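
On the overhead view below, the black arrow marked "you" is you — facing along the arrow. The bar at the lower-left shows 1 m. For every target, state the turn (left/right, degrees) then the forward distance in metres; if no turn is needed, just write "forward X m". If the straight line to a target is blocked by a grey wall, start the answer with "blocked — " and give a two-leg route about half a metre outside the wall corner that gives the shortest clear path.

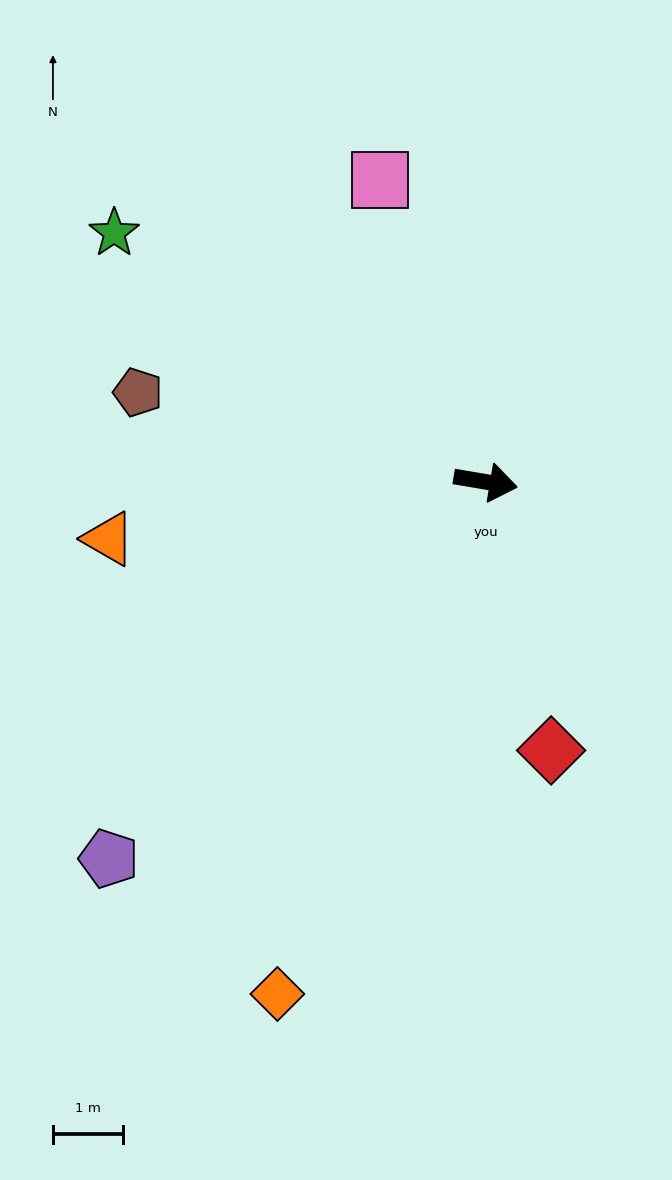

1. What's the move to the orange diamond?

turn right 103°, forward 7.9 m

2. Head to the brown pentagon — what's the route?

turn left 175°, forward 5.1 m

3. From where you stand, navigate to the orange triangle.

turn right 162°, forward 5.4 m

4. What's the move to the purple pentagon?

turn right 125°, forward 7.6 m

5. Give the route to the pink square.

turn left 119°, forward 4.5 m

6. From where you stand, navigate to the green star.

turn left 156°, forward 6.4 m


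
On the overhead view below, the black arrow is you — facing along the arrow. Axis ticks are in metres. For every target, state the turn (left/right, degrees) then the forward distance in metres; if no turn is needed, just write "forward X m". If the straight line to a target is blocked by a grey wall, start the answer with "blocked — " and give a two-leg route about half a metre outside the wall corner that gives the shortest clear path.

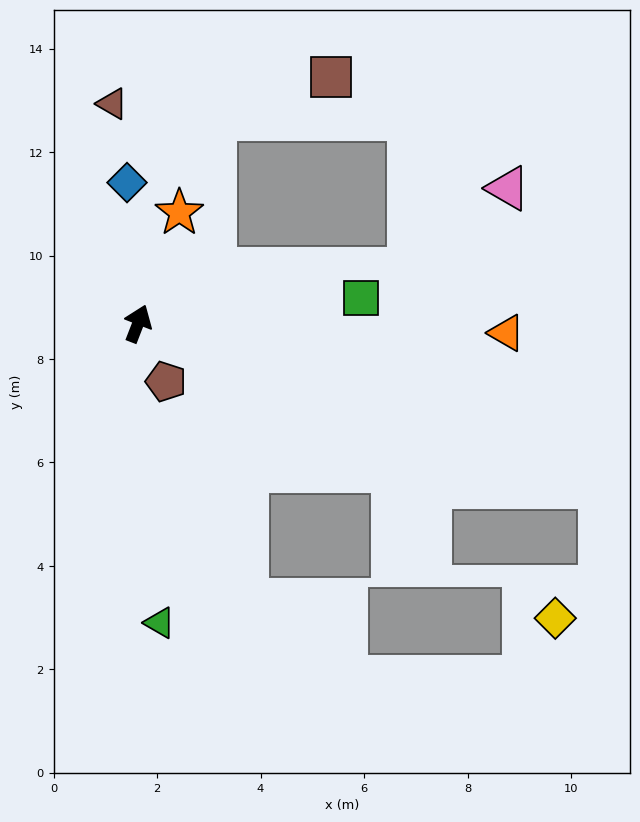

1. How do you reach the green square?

turn right 62°, forward 4.3 m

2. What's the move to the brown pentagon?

turn right 133°, forward 1.2 m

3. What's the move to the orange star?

forward 2.3 m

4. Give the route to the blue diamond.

turn left 26°, forward 2.7 m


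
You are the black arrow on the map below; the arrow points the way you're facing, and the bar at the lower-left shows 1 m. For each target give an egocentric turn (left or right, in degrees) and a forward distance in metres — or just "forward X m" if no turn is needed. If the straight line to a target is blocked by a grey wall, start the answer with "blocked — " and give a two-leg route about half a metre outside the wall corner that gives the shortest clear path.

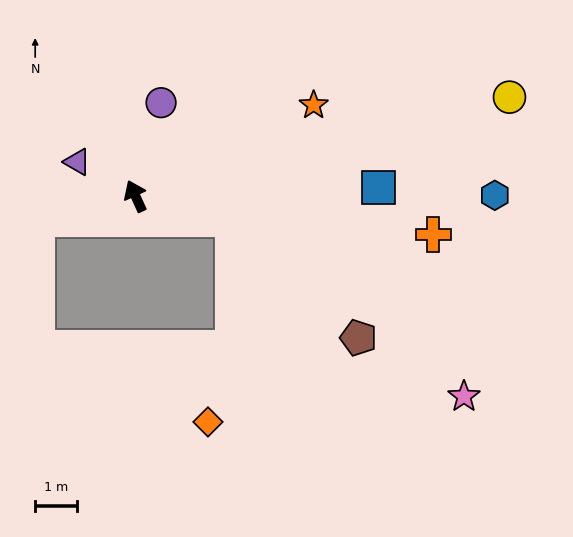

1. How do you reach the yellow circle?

turn right 100°, forward 9.3 m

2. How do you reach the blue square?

turn right 112°, forward 5.8 m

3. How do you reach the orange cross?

turn right 122°, forward 7.2 m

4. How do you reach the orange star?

turn right 87°, forward 4.8 m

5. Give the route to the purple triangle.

turn left 35°, forward 1.6 m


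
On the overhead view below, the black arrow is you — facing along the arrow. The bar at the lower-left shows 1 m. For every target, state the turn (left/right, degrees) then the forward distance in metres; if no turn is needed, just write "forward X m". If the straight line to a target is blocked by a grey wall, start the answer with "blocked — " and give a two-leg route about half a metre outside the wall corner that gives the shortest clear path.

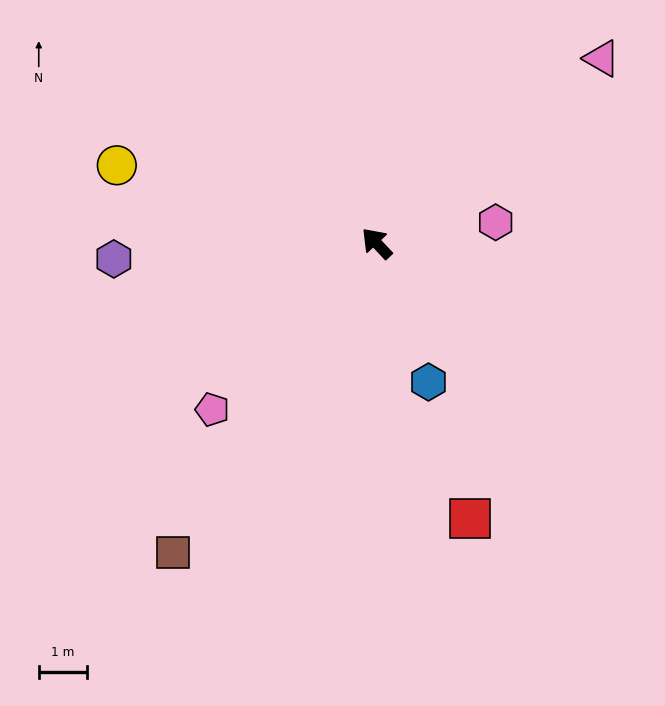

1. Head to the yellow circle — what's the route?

turn left 30°, forward 5.6 m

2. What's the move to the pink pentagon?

turn left 92°, forward 4.8 m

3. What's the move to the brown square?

turn left 103°, forward 7.7 m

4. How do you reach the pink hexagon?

turn right 123°, forward 2.5 m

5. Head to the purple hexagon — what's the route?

turn left 50°, forward 5.4 m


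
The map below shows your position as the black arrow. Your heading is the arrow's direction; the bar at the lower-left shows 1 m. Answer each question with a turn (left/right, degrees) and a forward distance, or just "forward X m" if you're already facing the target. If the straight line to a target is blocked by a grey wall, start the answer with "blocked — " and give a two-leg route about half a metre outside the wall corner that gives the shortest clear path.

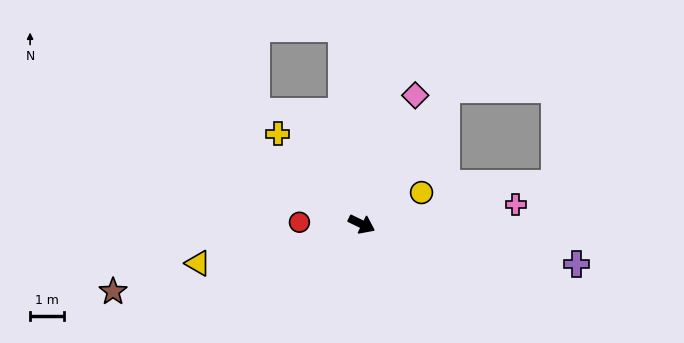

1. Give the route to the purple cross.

turn left 15°, forward 6.5 m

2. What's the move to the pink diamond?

turn left 93°, forward 4.1 m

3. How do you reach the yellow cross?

turn left 159°, forward 3.7 m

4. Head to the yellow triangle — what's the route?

turn right 141°, forward 5.0 m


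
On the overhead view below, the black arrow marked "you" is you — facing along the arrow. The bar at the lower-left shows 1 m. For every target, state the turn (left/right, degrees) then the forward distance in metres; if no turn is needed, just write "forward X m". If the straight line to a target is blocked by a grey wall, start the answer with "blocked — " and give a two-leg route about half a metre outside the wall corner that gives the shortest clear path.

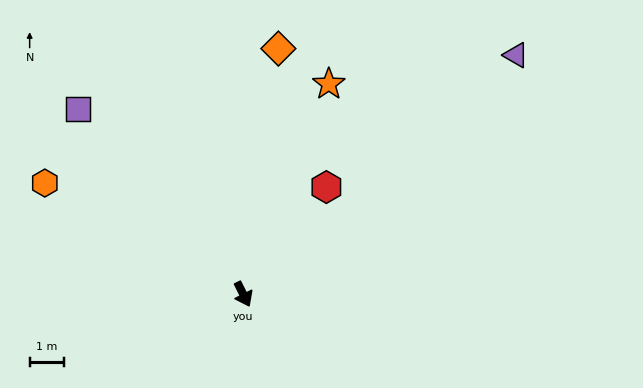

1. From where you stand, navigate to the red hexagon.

turn left 116°, forward 3.9 m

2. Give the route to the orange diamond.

turn left 145°, forward 7.2 m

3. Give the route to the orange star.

turn left 131°, forward 6.6 m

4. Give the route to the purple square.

turn right 165°, forward 7.2 m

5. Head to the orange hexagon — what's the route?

turn right 146°, forward 6.6 m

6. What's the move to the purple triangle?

turn left 105°, forward 10.5 m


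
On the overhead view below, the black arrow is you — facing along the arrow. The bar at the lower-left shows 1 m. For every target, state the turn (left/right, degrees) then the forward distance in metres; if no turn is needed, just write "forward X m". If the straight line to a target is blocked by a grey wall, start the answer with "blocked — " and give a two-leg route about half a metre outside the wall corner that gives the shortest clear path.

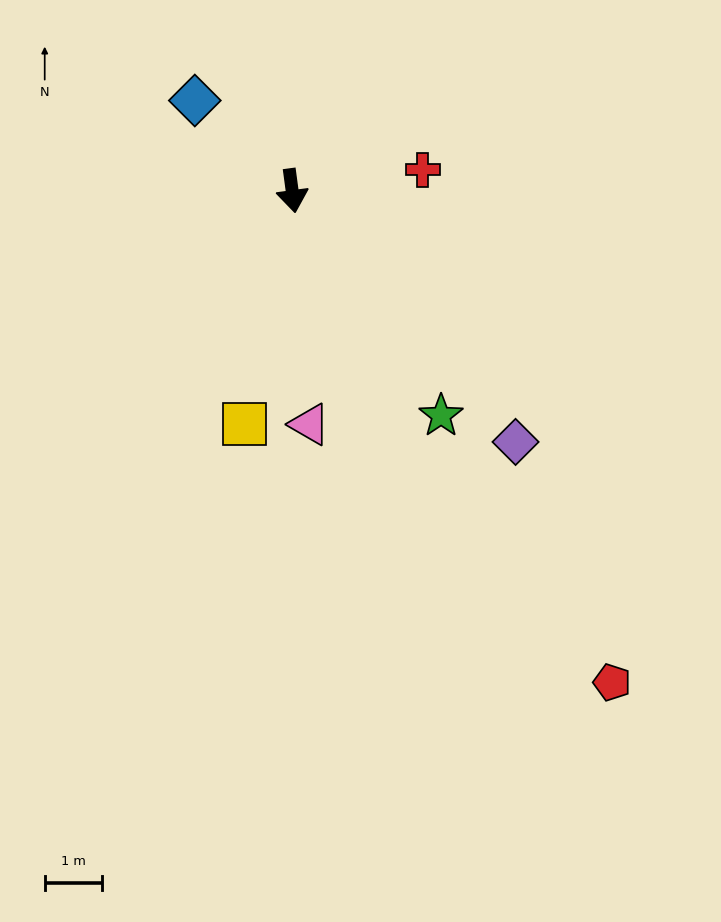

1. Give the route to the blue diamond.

turn right 140°, forward 2.3 m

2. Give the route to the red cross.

turn left 92°, forward 2.3 m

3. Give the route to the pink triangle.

turn right 3°, forward 4.1 m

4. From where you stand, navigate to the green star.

turn left 26°, forward 4.7 m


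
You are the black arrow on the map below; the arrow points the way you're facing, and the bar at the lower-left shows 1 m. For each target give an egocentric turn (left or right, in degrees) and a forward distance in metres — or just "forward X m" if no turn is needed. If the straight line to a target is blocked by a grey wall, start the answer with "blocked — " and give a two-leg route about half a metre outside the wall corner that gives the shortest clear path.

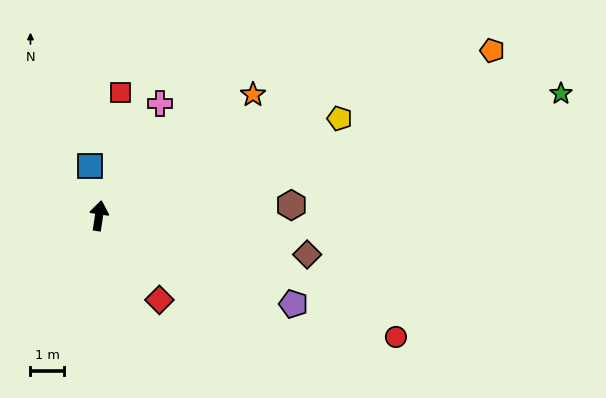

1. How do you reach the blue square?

turn left 19°, forward 1.5 m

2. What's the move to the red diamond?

turn right 136°, forward 3.1 m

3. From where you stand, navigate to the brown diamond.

turn right 92°, forward 6.3 m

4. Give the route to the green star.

turn right 67°, forward 14.2 m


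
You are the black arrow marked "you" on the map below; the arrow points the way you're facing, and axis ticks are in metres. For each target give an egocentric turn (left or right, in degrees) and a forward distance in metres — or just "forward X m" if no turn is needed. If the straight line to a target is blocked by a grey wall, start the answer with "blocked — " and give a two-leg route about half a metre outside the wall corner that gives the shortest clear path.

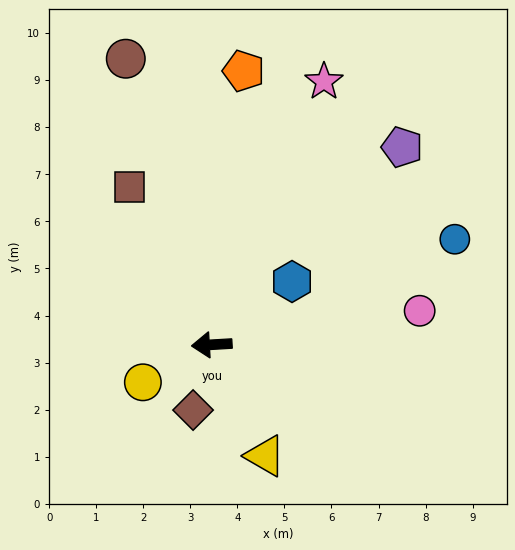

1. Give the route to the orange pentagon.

turn right 100°, forward 5.9 m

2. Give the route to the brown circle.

turn right 77°, forward 6.3 m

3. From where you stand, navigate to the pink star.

turn right 116°, forward 6.1 m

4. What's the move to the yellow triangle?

turn left 112°, forward 2.6 m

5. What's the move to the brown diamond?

turn left 71°, forward 1.4 m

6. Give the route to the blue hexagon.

turn right 145°, forward 2.2 m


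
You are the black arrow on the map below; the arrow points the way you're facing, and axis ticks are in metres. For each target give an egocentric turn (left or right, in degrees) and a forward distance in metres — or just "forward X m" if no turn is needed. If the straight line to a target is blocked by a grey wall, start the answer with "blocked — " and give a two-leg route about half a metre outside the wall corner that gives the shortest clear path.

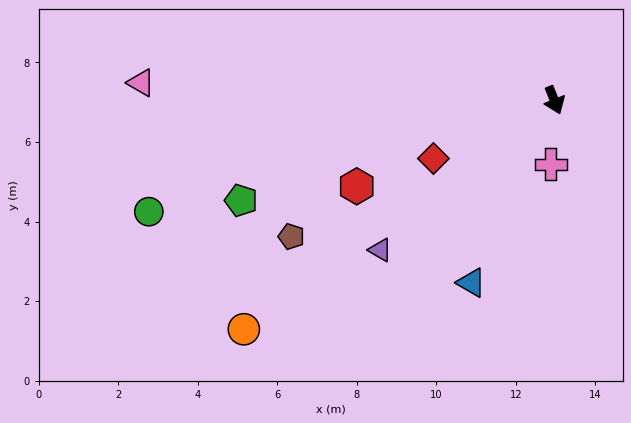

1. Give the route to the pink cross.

turn right 25°, forward 1.6 m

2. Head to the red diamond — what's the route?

turn right 86°, forward 3.4 m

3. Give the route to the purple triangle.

turn right 71°, forward 5.8 m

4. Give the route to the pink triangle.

turn right 114°, forward 10.4 m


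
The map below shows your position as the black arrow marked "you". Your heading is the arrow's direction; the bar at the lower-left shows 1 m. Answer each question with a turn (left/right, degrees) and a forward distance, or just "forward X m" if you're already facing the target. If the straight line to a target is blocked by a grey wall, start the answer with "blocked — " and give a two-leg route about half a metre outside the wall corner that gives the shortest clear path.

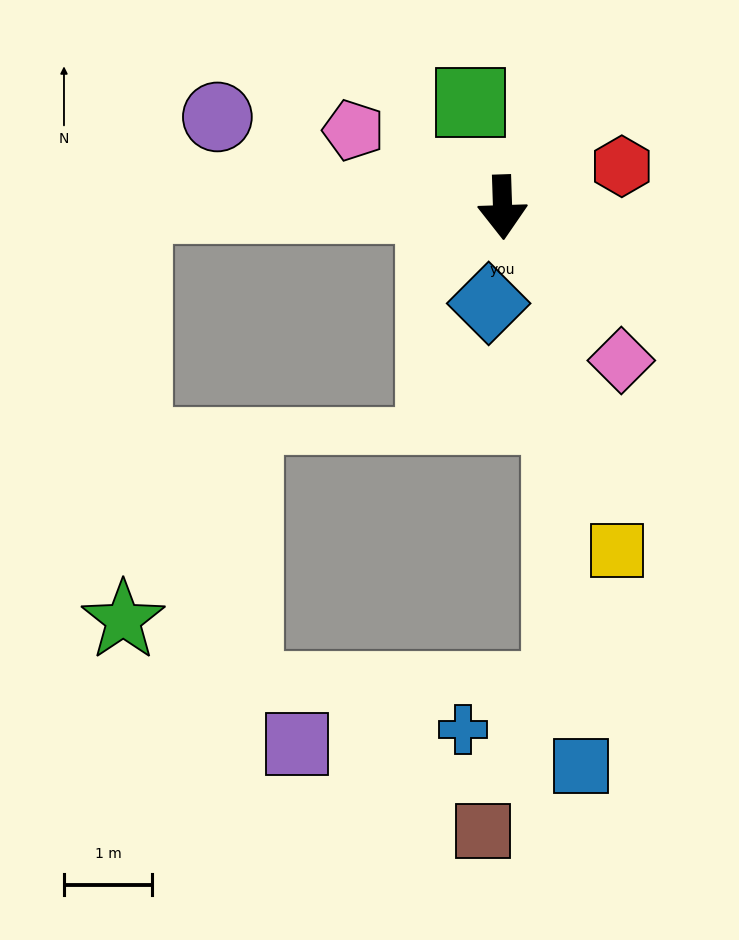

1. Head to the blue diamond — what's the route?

turn right 10°, forward 1.1 m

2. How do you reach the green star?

blocked — turn right 92°, forward 4.2 m, then turn left 89°, forward 4.7 m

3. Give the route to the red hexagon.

turn left 107°, forward 1.4 m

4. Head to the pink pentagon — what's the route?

turn right 119°, forward 1.9 m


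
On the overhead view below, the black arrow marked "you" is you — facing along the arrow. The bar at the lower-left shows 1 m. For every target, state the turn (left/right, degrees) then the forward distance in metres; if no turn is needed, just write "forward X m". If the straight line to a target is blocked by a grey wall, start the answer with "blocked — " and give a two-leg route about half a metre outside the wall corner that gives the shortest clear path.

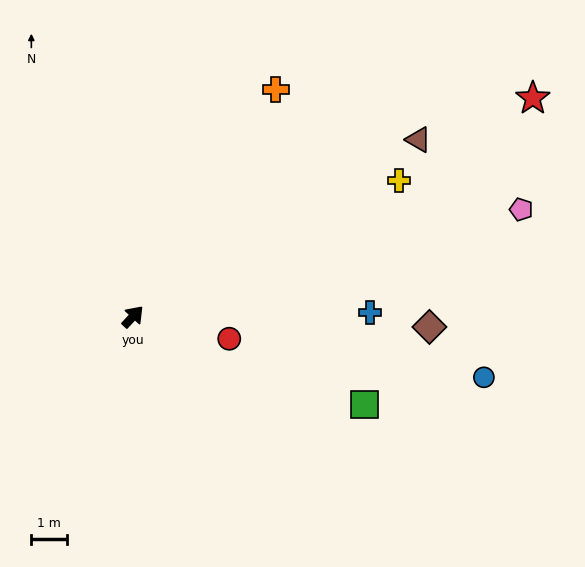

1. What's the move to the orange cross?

turn left 11°, forward 7.5 m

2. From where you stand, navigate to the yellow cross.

turn right 20°, forward 8.4 m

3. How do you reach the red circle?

turn right 60°, forward 2.8 m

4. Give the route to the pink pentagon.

turn right 32°, forward 11.3 m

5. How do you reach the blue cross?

turn right 46°, forward 6.6 m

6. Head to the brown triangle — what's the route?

turn right 15°, forward 9.4 m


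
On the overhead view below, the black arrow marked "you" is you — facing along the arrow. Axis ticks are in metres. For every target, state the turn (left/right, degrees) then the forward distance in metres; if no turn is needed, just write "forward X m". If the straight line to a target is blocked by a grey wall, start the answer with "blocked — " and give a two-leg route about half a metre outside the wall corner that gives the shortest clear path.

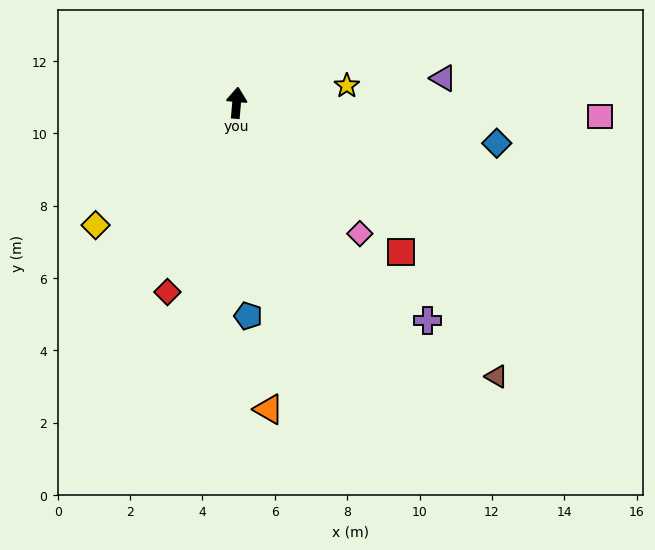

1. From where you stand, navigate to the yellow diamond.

turn left 136°, forward 5.2 m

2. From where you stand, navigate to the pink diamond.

turn right 132°, forward 5.0 m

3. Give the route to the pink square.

turn right 87°, forward 10.1 m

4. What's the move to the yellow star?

turn right 76°, forward 3.1 m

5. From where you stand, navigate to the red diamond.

turn left 165°, forward 5.6 m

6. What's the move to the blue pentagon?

turn right 172°, forward 5.9 m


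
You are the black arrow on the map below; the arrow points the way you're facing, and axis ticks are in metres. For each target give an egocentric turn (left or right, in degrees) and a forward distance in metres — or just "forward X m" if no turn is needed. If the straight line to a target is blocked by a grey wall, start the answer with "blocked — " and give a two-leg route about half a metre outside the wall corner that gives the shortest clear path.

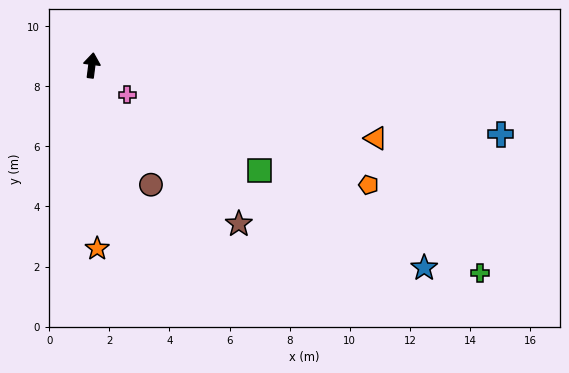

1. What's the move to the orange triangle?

turn right 97°, forward 9.8 m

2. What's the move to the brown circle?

turn right 146°, forward 4.4 m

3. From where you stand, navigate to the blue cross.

turn right 92°, forward 13.8 m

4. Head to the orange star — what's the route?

turn right 171°, forward 6.1 m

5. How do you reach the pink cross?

turn right 122°, forward 1.5 m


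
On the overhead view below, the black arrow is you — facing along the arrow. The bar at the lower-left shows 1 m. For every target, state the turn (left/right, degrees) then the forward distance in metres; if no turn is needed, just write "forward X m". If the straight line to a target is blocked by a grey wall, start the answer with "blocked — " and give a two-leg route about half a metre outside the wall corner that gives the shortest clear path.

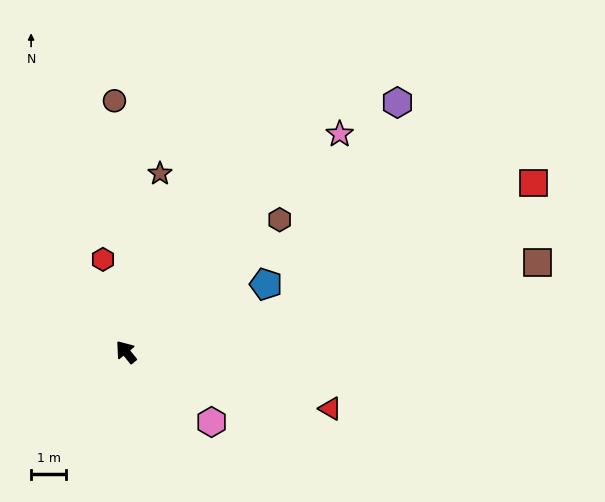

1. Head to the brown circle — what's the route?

turn right 36°, forward 7.1 m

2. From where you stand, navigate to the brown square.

turn right 117°, forward 11.9 m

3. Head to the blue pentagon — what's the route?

turn right 103°, forward 4.4 m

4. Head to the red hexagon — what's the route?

turn right 25°, forward 2.7 m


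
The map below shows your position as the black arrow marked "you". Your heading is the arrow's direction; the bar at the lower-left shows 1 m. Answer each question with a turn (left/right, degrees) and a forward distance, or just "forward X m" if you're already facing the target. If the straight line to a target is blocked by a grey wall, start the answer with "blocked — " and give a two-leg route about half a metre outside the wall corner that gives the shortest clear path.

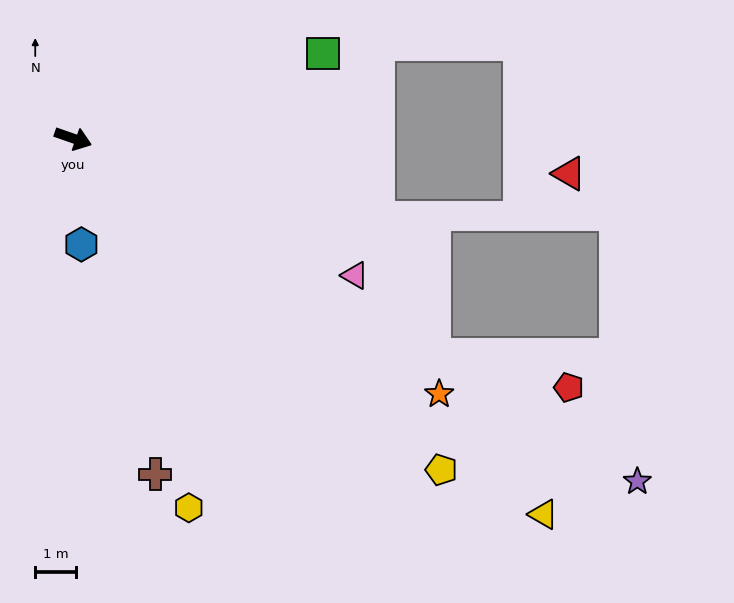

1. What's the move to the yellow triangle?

turn right 19°, forward 14.7 m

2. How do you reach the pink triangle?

turn right 7°, forward 7.6 m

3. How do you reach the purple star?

turn right 12°, forward 16.1 m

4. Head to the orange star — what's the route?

turn right 16°, forward 10.9 m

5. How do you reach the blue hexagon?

turn right 66°, forward 2.6 m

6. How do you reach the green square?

turn left 38°, forward 6.4 m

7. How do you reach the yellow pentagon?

turn right 23°, forward 12.1 m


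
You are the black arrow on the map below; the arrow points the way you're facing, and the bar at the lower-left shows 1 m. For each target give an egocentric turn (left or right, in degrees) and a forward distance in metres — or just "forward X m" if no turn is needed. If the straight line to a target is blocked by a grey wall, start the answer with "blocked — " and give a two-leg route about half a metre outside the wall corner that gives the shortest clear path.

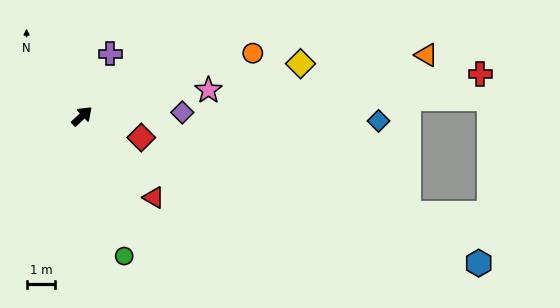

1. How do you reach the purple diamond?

turn right 41°, forward 3.5 m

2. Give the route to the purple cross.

turn left 23°, forward 2.4 m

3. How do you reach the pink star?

turn right 31°, forward 4.5 m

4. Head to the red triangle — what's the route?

turn right 92°, forward 3.8 m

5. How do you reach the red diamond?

turn right 63°, forward 2.2 m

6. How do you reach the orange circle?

turn right 23°, forward 6.3 m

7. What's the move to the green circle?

turn right 116°, forward 5.1 m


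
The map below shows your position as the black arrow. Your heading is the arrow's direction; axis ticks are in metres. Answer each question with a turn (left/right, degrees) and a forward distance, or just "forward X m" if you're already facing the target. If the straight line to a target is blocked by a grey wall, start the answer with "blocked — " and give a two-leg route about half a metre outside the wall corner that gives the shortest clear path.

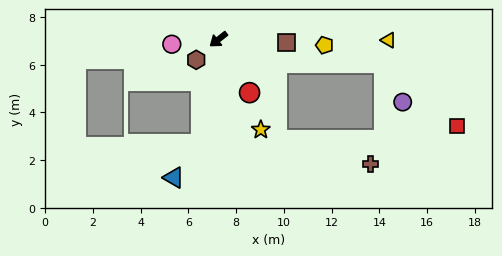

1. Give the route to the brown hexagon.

turn left 4°, forward 1.3 m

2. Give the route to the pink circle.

turn right 32°, forward 2.0 m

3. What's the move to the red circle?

turn left 82°, forward 2.6 m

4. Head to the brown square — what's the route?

turn left 139°, forward 2.9 m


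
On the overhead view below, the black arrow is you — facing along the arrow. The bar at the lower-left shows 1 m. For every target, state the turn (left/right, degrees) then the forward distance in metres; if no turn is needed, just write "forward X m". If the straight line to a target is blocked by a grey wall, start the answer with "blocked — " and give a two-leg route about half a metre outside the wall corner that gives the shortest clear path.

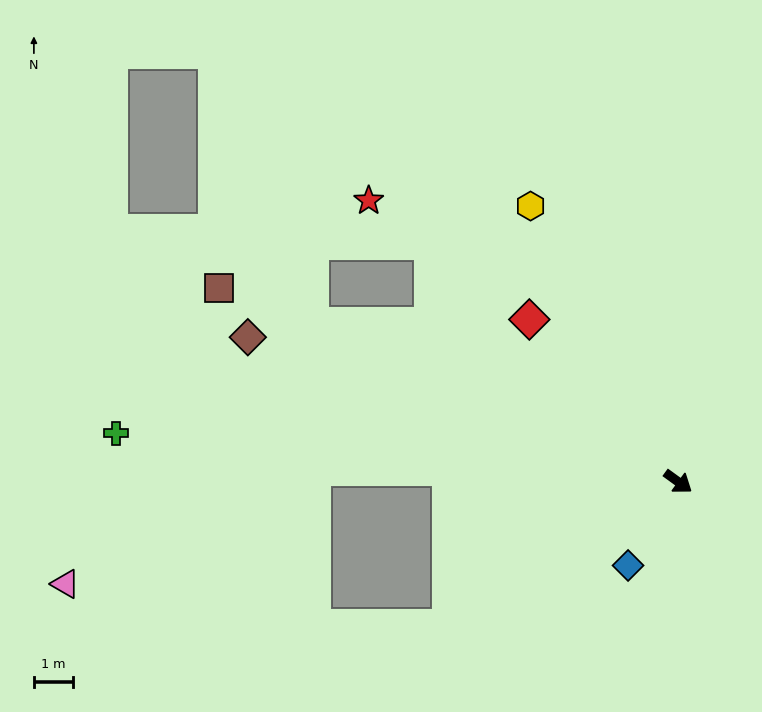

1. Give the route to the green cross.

turn right 149°, forward 14.3 m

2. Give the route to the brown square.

turn right 167°, forward 12.6 m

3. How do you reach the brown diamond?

turn right 163°, forward 11.5 m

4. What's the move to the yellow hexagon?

turn left 154°, forward 7.9 m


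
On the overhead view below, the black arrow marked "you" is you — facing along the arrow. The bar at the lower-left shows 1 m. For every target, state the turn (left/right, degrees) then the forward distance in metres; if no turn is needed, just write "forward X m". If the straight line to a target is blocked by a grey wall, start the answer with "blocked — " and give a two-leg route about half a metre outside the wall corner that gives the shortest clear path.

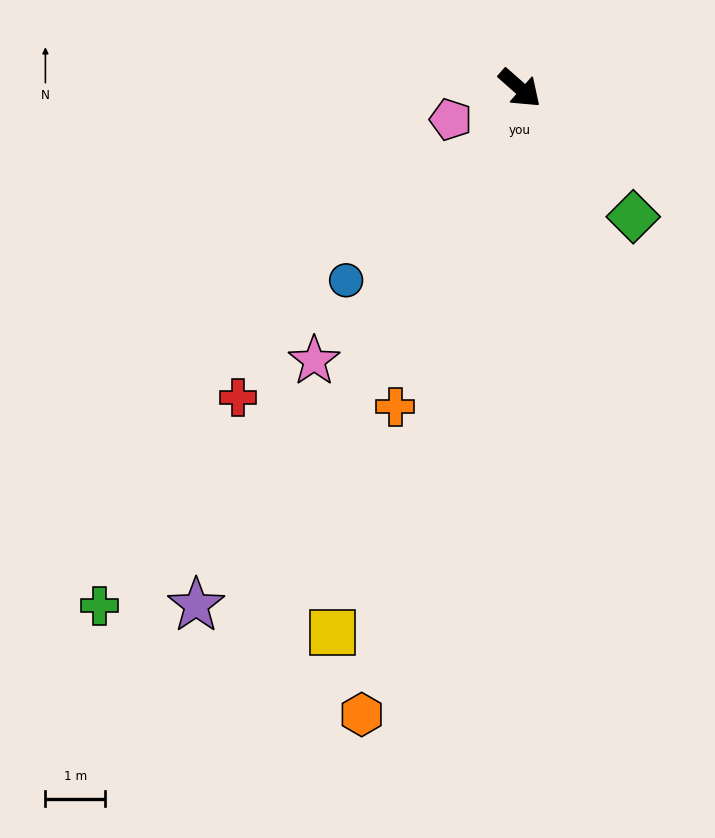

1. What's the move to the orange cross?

turn right 70°, forward 5.7 m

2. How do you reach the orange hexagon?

turn right 63°, forward 10.8 m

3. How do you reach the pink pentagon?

turn right 114°, forward 1.3 m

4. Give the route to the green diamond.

turn right 7°, forward 2.9 m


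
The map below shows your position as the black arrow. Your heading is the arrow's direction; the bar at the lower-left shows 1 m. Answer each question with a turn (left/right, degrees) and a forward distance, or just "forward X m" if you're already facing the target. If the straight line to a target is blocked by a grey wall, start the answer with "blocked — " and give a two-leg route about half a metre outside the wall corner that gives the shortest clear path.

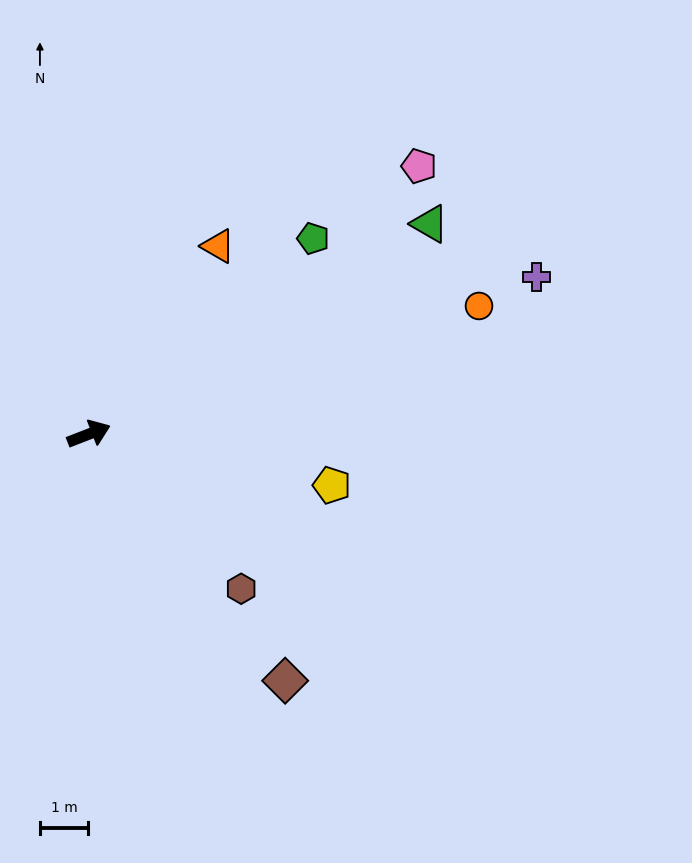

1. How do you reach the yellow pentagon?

turn right 33°, forward 5.2 m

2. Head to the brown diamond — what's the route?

turn right 73°, forward 6.6 m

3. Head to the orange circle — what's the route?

turn right 3°, forward 8.5 m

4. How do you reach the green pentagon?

turn left 20°, forward 6.2 m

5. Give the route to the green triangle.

turn left 10°, forward 8.3 m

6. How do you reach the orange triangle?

turn left 34°, forward 4.7 m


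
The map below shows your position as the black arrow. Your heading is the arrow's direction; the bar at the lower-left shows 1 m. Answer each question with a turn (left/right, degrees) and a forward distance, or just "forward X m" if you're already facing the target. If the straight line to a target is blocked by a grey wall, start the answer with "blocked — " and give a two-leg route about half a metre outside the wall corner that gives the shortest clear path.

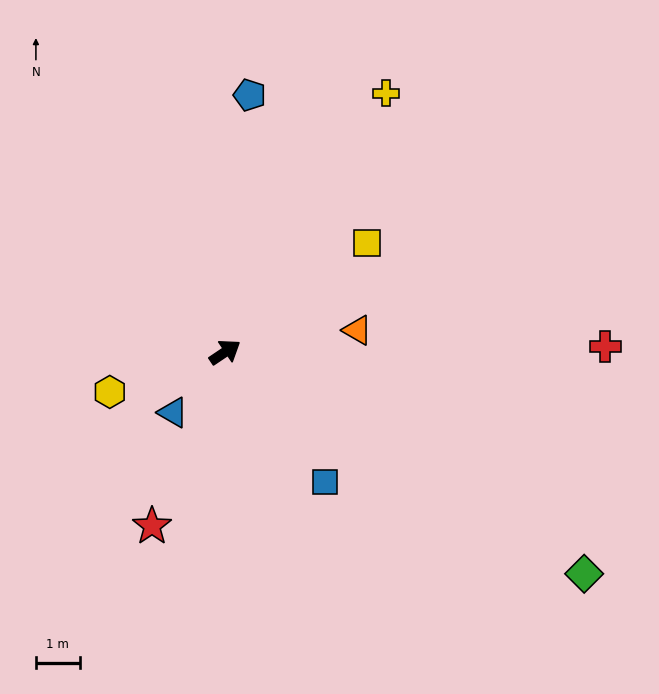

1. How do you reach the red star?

turn right 147°, forward 4.3 m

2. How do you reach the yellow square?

turn left 4°, forward 4.1 m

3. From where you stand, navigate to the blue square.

turn right 86°, forward 3.7 m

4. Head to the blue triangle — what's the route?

turn right 165°, forward 1.8 m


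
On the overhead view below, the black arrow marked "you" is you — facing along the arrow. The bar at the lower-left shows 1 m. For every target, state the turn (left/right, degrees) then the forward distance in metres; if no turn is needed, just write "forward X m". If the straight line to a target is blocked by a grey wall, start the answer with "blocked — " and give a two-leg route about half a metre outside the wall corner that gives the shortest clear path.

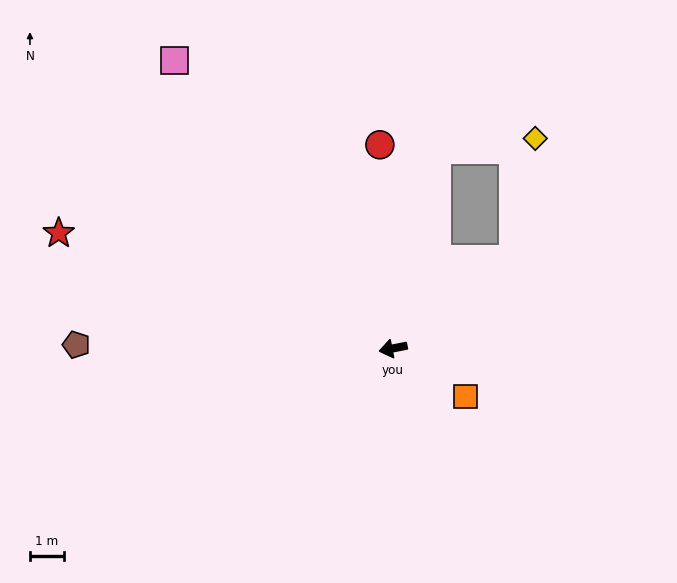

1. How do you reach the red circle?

turn right 97°, forward 6.0 m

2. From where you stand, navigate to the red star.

turn right 30°, forward 10.4 m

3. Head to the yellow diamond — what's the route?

blocked — turn right 154°, forward 4.4 m, then turn left 42°, forward 3.6 m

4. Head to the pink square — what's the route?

turn right 64°, forward 10.7 m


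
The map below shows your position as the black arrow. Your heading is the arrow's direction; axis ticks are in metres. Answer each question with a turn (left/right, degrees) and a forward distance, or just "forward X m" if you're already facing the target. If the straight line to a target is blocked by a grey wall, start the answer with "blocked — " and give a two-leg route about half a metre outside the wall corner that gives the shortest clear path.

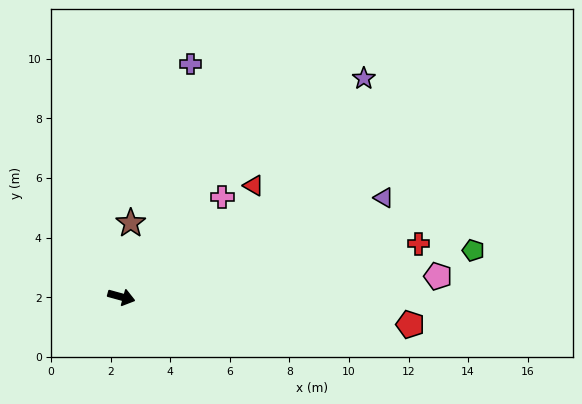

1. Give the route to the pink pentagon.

turn left 19°, forward 10.7 m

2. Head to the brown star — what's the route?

turn left 98°, forward 2.5 m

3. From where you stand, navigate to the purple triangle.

turn left 36°, forward 9.4 m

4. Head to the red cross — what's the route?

turn left 25°, forward 10.1 m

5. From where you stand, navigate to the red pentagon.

turn left 10°, forward 9.7 m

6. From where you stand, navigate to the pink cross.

turn left 60°, forward 4.8 m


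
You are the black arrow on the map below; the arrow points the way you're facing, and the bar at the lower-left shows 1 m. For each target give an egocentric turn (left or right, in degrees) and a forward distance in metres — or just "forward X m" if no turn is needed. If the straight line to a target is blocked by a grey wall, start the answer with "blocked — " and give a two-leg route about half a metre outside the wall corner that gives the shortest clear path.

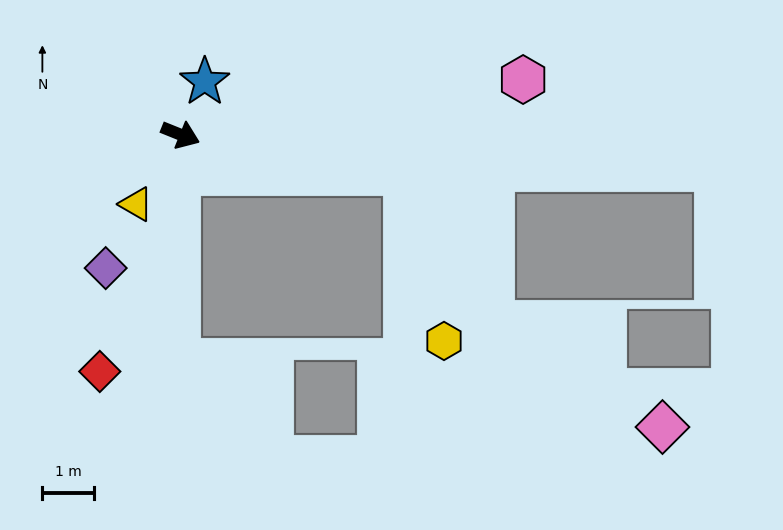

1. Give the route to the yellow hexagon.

blocked — turn left 12°, forward 4.4 m, then turn right 67°, forward 3.3 m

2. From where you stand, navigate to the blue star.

turn left 87°, forward 1.1 m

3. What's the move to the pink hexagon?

turn left 31°, forward 6.7 m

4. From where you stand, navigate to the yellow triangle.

turn right 101°, forward 1.6 m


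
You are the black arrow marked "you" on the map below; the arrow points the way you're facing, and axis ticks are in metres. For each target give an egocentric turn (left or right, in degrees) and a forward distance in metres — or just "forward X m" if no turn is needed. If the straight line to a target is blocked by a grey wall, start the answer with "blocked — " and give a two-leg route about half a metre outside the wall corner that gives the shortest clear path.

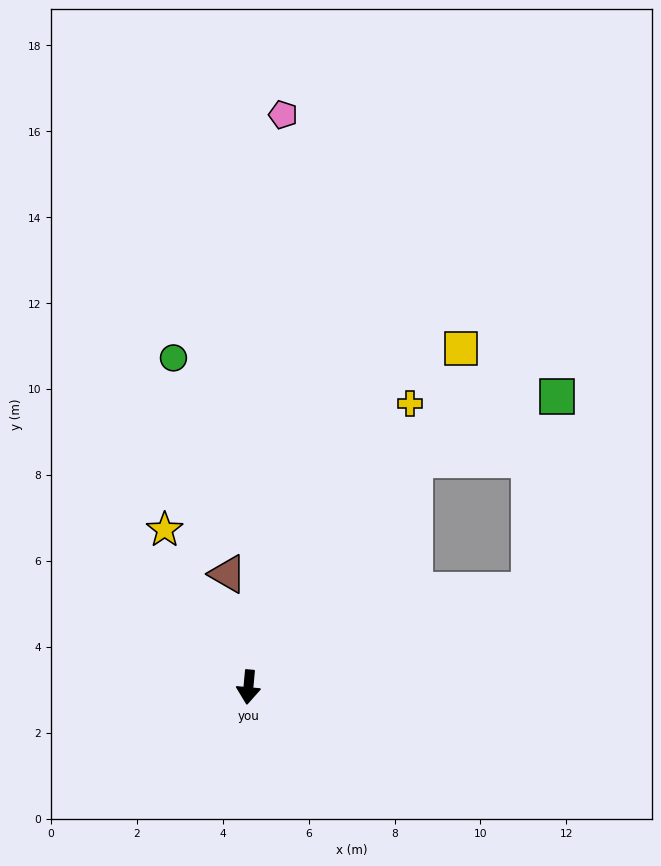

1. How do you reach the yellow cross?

turn left 156°, forward 7.6 m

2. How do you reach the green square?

blocked — turn left 149°, forward 6.6 m, then turn right 30°, forward 3.6 m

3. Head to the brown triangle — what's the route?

turn right 164°, forward 2.7 m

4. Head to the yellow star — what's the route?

turn right 147°, forward 4.1 m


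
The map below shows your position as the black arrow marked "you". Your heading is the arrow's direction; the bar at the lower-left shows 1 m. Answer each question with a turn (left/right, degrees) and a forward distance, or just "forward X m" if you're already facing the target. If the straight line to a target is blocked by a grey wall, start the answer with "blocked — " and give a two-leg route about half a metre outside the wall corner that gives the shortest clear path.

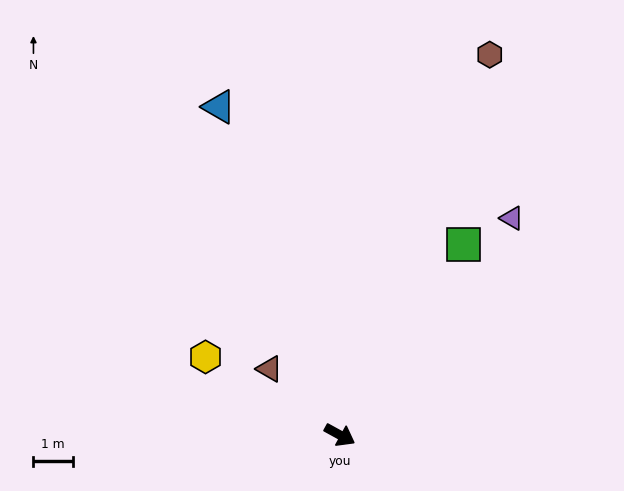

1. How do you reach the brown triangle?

turn left 166°, forward 2.4 m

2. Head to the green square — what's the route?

turn left 86°, forward 5.8 m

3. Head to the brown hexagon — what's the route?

turn left 97°, forward 10.4 m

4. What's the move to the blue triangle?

turn left 139°, forward 8.9 m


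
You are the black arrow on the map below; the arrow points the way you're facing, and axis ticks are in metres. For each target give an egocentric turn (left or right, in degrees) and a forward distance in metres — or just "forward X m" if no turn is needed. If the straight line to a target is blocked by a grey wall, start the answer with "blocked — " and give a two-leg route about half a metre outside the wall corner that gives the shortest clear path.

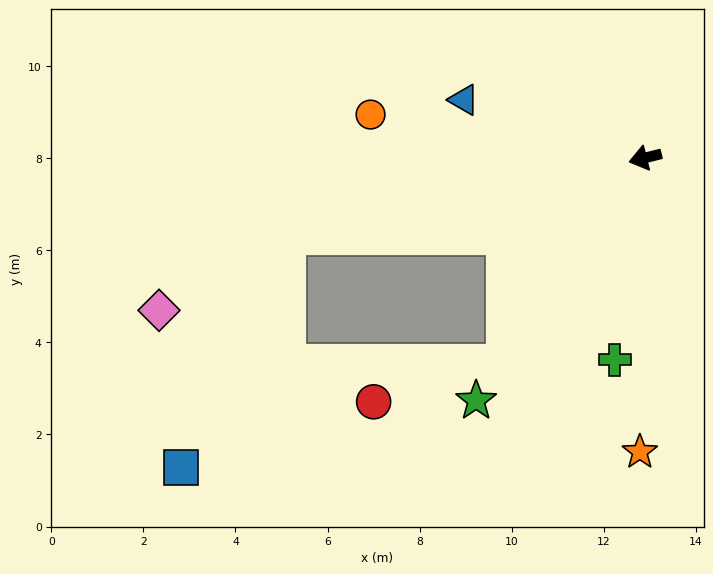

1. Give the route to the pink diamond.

blocked — forward 8.0 m, then turn left 17°, forward 3.2 m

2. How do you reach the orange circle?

turn right 23°, forward 6.0 m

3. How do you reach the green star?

turn left 41°, forward 6.4 m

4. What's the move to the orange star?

turn left 75°, forward 6.4 m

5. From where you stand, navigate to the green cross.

turn left 67°, forward 4.4 m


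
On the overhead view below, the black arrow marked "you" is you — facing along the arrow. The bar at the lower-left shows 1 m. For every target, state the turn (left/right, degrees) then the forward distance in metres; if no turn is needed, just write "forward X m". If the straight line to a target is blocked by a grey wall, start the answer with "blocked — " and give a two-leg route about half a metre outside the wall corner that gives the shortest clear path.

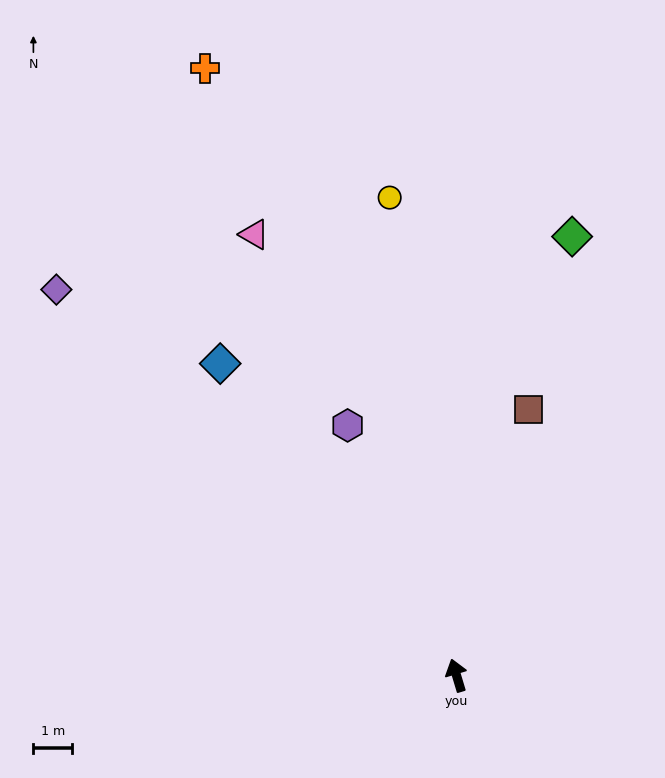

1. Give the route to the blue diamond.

turn left 20°, forward 10.1 m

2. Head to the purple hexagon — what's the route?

turn left 7°, forward 7.0 m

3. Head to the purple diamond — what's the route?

turn left 29°, forward 14.3 m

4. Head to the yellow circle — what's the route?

turn right 9°, forward 12.4 m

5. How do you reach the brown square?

turn right 32°, forward 7.1 m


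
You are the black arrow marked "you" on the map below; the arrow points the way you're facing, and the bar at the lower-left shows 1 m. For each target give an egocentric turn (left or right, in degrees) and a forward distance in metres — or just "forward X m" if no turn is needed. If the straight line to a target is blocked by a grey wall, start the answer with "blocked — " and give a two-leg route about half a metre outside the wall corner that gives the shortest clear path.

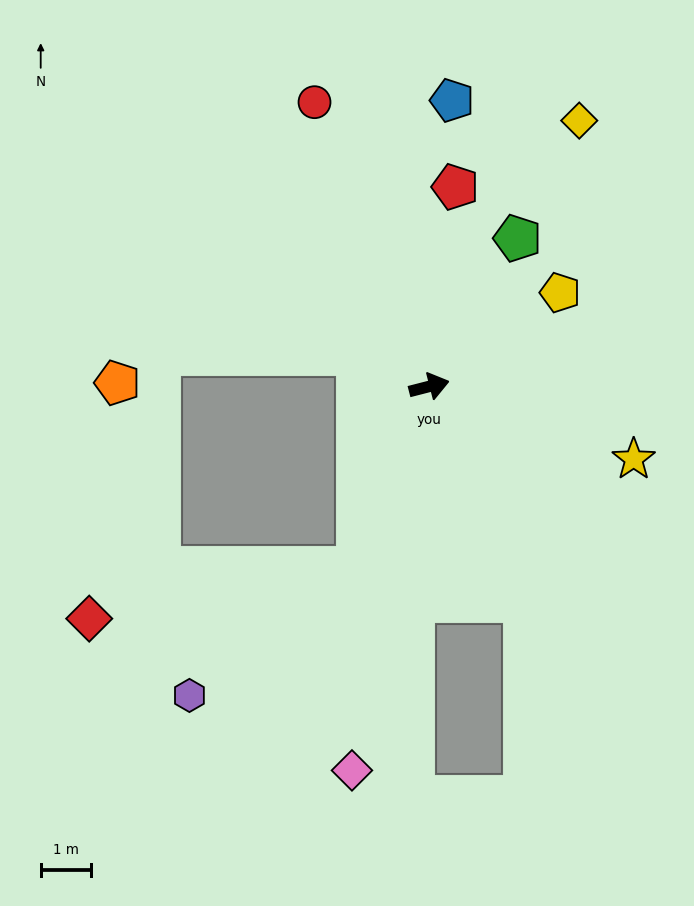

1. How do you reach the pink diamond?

turn right 116°, forward 7.9 m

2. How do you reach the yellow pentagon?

turn left 21°, forward 3.2 m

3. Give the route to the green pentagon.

turn left 45°, forward 3.5 m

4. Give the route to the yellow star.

turn right 34°, forward 4.4 m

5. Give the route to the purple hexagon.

blocked — turn right 126°, forward 3.9 m, then turn right 31°, forward 4.3 m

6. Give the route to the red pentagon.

turn left 68°, forward 4.0 m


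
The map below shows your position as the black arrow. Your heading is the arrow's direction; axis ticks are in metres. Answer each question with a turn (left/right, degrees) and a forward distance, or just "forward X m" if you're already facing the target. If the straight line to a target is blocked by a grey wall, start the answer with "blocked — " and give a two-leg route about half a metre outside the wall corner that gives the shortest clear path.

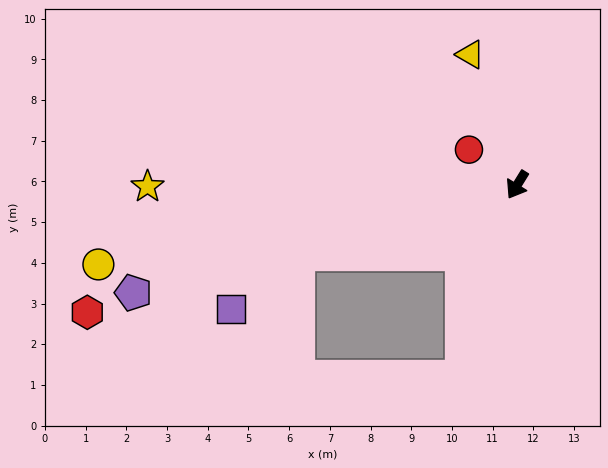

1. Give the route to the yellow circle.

turn right 48°, forward 10.5 m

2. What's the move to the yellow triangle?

turn right 128°, forward 3.4 m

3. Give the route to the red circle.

turn right 94°, forward 1.5 m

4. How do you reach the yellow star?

turn right 58°, forward 9.1 m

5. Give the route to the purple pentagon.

turn right 43°, forward 9.8 m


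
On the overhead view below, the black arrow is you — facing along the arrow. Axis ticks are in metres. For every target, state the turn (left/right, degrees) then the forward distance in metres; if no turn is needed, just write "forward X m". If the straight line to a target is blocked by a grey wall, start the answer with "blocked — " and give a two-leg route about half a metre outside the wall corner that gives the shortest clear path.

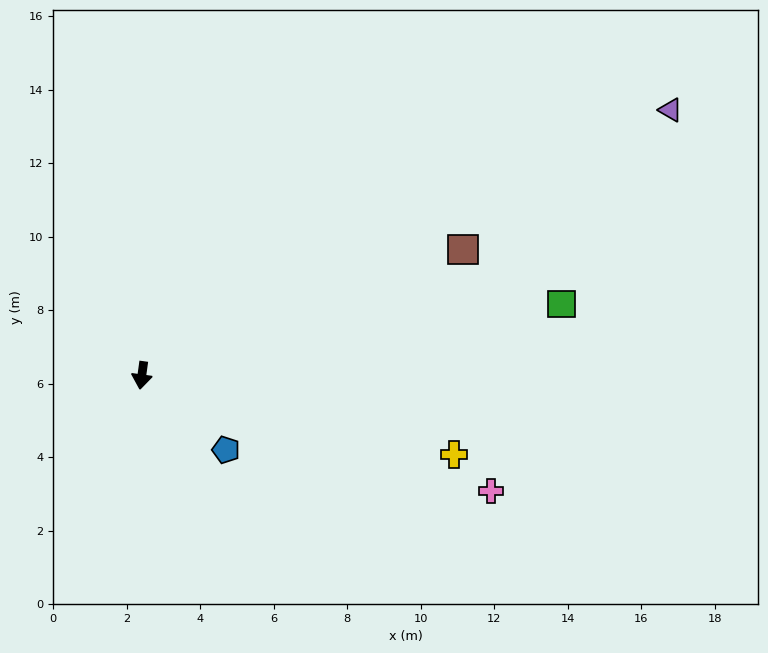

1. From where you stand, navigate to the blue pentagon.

turn left 56°, forward 3.1 m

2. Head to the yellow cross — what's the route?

turn left 84°, forward 8.8 m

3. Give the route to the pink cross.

turn left 79°, forward 10.0 m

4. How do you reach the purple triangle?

turn left 124°, forward 16.1 m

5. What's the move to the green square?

turn left 107°, forward 11.6 m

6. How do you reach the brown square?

turn left 119°, forward 9.4 m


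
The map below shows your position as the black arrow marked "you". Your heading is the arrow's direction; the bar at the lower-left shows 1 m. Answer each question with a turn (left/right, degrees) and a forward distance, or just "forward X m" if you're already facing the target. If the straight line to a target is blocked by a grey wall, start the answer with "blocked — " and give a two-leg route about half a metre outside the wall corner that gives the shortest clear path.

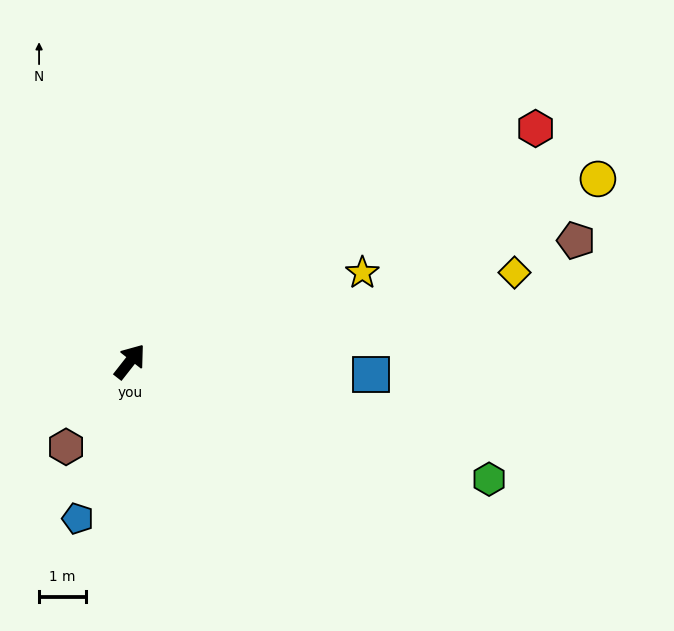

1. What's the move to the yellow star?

turn right 31°, forward 5.3 m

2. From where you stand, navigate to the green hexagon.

turn right 70°, forward 8.1 m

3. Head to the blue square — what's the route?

turn right 55°, forward 5.1 m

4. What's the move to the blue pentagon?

turn right 160°, forward 3.5 m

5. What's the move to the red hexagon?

turn right 22°, forward 10.0 m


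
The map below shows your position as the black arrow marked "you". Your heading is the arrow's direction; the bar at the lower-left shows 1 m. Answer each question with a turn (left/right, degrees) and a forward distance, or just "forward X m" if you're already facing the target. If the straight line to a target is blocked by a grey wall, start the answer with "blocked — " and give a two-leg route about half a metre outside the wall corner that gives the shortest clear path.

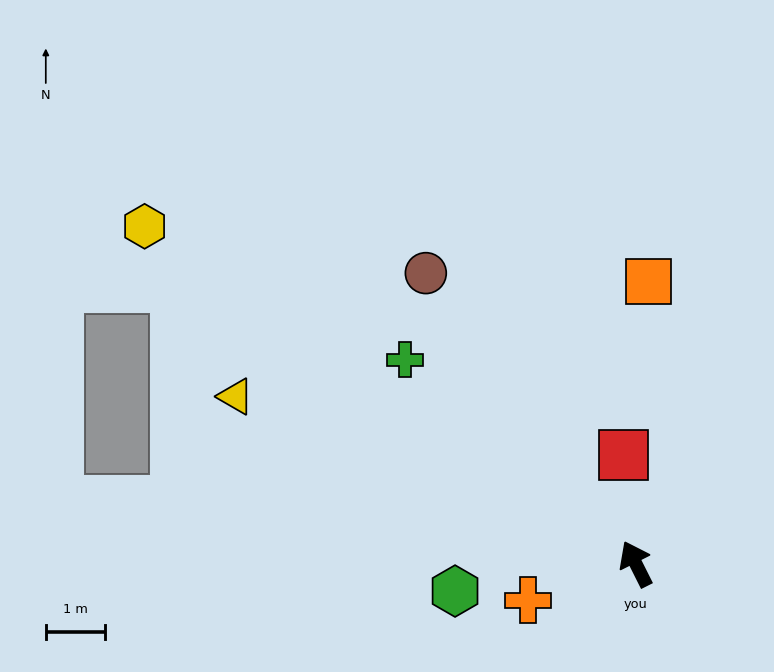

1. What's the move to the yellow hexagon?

turn left 29°, forward 10.1 m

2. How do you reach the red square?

turn right 20°, forward 1.9 m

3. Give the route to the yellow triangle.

turn left 41°, forward 7.3 m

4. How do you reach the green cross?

turn left 22°, forward 5.2 m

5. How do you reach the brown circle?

turn left 9°, forward 6.1 m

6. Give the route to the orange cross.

turn left 82°, forward 1.9 m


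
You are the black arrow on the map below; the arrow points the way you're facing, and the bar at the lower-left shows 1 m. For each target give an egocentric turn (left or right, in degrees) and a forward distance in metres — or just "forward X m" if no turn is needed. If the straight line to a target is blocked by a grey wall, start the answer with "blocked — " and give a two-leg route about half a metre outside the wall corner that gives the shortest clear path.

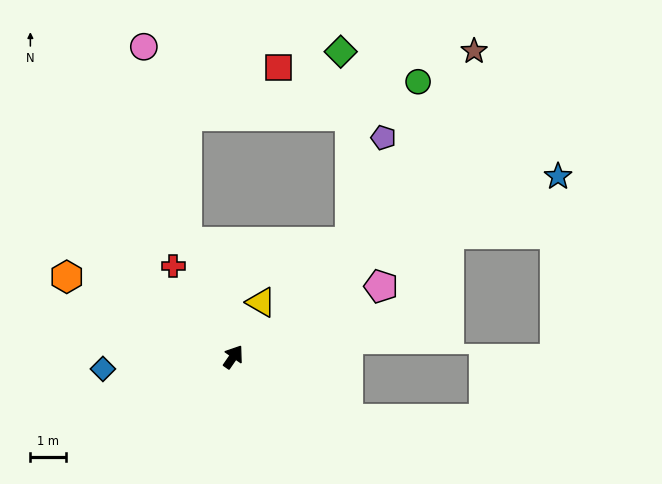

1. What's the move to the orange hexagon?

turn left 99°, forward 5.2 m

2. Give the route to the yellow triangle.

turn left 8°, forward 1.7 m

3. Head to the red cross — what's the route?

turn left 68°, forward 3.1 m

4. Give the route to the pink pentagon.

turn right 30°, forward 4.6 m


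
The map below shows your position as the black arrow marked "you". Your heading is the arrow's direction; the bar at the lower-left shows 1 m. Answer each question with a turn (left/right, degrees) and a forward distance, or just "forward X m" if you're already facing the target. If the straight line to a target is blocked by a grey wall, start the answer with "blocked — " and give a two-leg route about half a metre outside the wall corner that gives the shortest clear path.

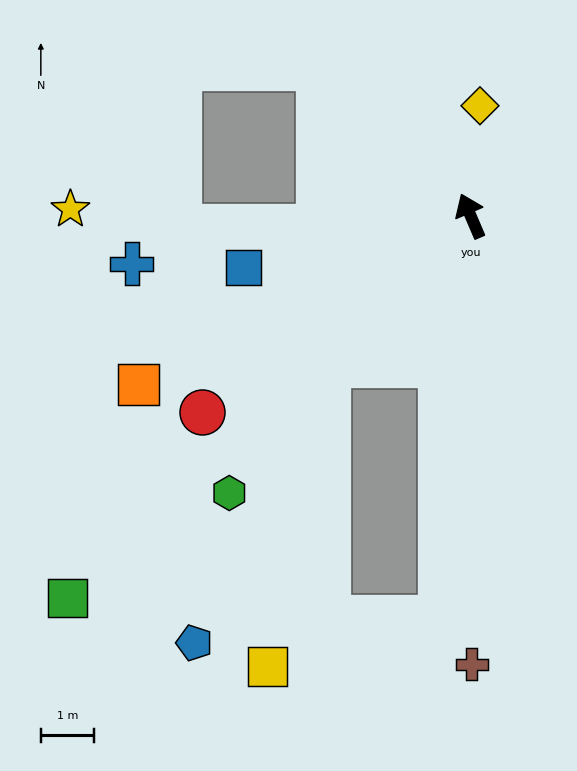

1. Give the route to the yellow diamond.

turn right 28°, forward 2.1 m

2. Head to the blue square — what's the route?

turn left 80°, forward 4.4 m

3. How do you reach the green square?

turn left 110°, forward 10.4 m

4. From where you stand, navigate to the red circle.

turn left 103°, forward 6.3 m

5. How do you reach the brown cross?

turn left 157°, forward 8.4 m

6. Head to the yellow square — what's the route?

blocked — turn left 113°, forward 3.9 m, then turn left 33°, forward 5.8 m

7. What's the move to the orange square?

turn left 94°, forward 7.0 m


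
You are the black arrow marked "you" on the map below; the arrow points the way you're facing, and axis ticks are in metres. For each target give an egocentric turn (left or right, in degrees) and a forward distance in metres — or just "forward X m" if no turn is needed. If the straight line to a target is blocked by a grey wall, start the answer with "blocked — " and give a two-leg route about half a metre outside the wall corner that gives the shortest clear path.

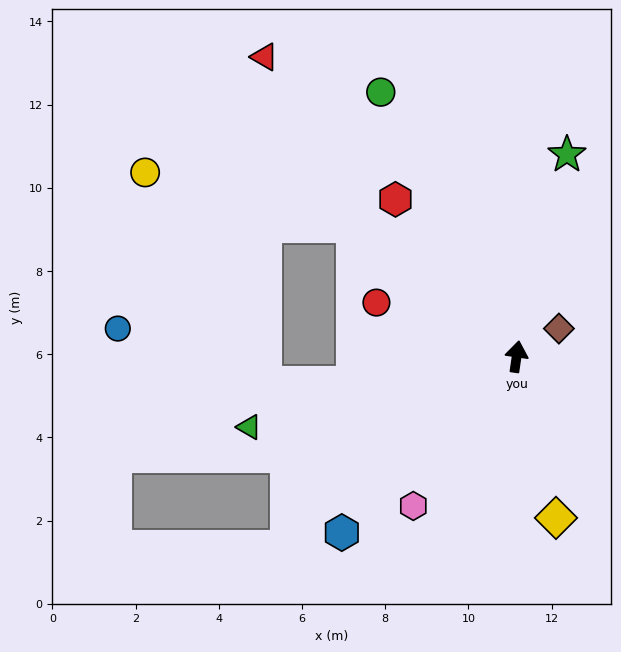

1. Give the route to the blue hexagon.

turn left 143°, forward 6.0 m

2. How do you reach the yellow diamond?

turn right 158°, forward 4.0 m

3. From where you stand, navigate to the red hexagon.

turn left 46°, forward 4.8 m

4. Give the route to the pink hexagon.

turn left 154°, forward 4.4 m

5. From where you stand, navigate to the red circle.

turn left 77°, forward 3.6 m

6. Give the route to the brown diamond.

turn right 48°, forward 1.2 m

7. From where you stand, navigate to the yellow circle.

blocked — turn left 59°, forward 5.0 m, then turn left 25°, forward 5.2 m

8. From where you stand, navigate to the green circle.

turn left 35°, forward 7.1 m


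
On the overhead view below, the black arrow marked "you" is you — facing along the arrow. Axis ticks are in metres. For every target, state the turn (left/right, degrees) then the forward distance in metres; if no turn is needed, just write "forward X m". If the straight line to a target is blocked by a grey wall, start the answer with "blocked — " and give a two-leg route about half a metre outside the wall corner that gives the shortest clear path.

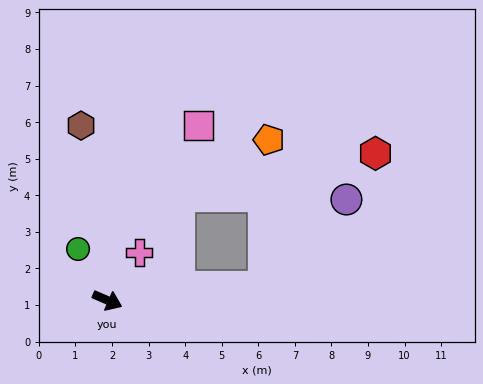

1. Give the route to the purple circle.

blocked — turn left 28°, forward 4.3 m, then turn left 42°, forward 3.3 m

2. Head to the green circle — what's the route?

turn left 143°, forward 1.6 m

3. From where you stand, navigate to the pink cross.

turn left 80°, forward 1.6 m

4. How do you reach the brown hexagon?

turn left 122°, forward 4.8 m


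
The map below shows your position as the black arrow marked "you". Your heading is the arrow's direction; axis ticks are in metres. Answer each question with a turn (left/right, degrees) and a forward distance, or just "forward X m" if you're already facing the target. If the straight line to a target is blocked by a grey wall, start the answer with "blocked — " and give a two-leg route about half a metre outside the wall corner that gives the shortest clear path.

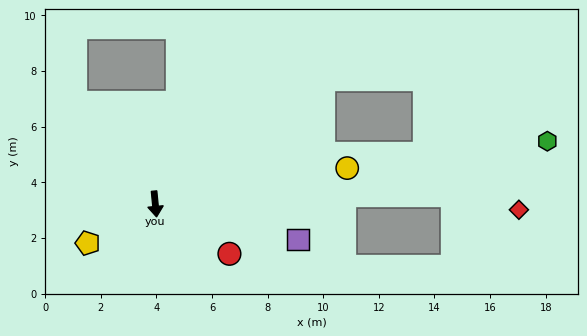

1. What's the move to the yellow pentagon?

turn right 65°, forward 2.8 m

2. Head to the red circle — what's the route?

turn left 51°, forward 3.2 m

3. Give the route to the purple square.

turn left 70°, forward 5.3 m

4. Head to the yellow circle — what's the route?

turn left 95°, forward 7.0 m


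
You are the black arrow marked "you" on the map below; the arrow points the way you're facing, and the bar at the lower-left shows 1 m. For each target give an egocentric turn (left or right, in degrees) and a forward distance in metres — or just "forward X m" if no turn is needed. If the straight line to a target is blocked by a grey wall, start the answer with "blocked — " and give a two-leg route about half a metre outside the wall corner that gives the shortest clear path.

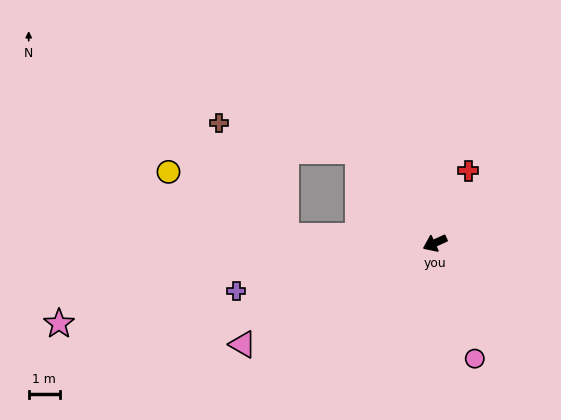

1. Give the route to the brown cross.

blocked — turn right 75°, forward 3.8 m, then turn left 39°, forward 4.5 m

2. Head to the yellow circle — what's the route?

blocked — turn right 27°, forward 4.8 m, then turn right 26°, forward 4.3 m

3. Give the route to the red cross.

turn right 139°, forward 2.6 m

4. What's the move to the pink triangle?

turn left 3°, forward 7.0 m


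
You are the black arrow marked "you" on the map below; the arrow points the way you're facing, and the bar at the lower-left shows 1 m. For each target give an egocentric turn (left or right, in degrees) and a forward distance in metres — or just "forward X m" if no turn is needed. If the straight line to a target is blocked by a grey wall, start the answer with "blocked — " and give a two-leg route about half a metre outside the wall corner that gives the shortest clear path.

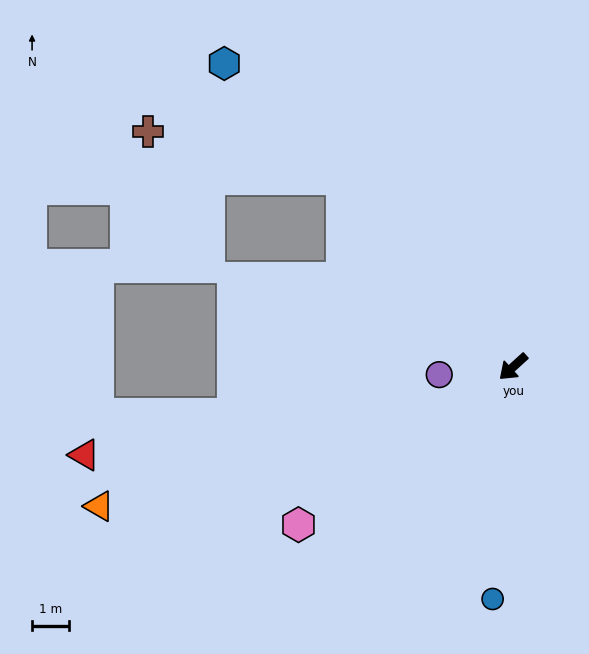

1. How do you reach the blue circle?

turn left 43°, forward 6.2 m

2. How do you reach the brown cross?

blocked — turn right 90°, forward 6.8 m, then turn left 34°, forward 5.4 m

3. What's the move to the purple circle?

turn right 36°, forward 2.0 m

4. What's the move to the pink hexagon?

turn right 6°, forward 7.1 m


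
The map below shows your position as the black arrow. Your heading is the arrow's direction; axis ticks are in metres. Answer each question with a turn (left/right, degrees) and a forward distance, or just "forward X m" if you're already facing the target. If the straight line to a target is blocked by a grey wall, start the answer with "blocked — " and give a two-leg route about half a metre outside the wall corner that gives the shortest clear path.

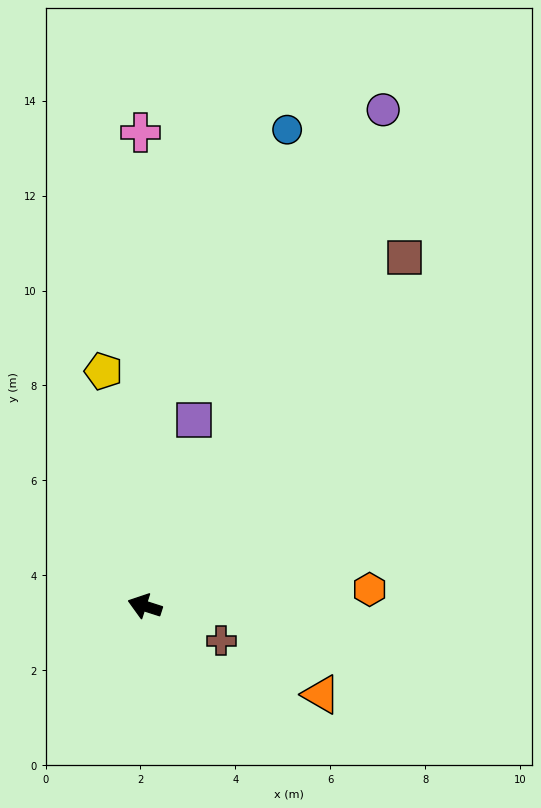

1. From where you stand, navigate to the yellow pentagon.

turn right 62°, forward 5.0 m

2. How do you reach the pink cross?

turn right 72°, forward 10.0 m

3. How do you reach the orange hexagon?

turn right 158°, forward 4.7 m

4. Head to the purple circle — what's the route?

turn right 98°, forward 11.6 m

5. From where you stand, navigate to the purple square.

turn right 87°, forward 4.1 m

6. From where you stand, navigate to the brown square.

turn right 109°, forward 9.2 m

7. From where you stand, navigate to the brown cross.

turn left 173°, forward 1.8 m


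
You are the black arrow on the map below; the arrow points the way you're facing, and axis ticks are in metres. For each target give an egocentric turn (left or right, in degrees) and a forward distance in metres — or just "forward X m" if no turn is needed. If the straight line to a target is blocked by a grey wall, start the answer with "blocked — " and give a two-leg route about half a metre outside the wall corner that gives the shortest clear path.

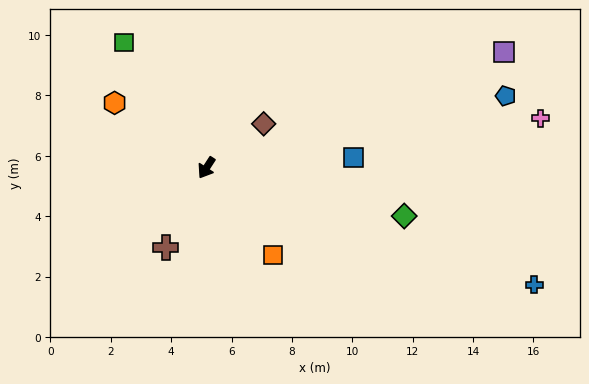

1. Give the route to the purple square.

turn left 144°, forward 10.6 m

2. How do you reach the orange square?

turn left 70°, forward 3.6 m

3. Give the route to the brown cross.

turn left 6°, forward 3.0 m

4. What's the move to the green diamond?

turn left 109°, forward 6.7 m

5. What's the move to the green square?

turn right 114°, forward 5.0 m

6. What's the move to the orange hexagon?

turn right 92°, forward 3.7 m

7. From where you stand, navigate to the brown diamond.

turn left 160°, forward 2.4 m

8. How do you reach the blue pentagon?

turn left 136°, forward 10.2 m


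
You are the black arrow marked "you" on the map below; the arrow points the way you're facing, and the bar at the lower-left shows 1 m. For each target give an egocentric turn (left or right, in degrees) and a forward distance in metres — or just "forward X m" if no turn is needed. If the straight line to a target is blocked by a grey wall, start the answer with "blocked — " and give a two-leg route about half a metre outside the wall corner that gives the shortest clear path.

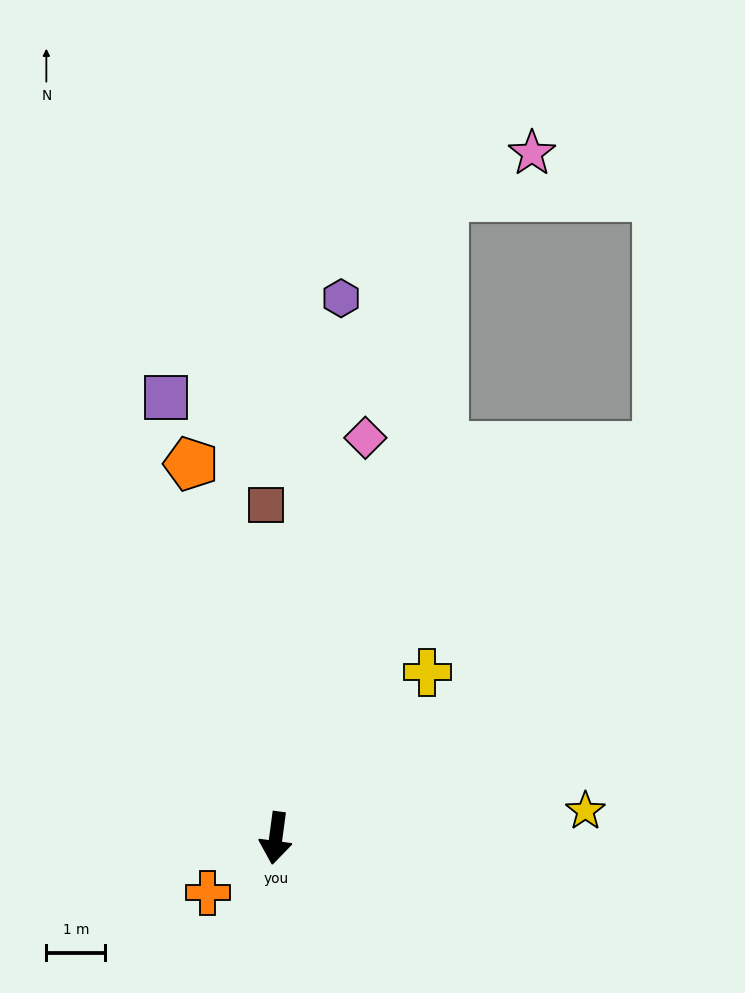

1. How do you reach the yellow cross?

turn left 145°, forward 3.8 m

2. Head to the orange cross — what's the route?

turn right 44°, forward 1.5 m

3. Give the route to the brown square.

turn right 171°, forward 5.6 m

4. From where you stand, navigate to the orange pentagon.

turn right 160°, forward 6.5 m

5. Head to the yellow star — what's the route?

turn left 103°, forward 5.3 m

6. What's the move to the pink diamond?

turn left 175°, forward 6.9 m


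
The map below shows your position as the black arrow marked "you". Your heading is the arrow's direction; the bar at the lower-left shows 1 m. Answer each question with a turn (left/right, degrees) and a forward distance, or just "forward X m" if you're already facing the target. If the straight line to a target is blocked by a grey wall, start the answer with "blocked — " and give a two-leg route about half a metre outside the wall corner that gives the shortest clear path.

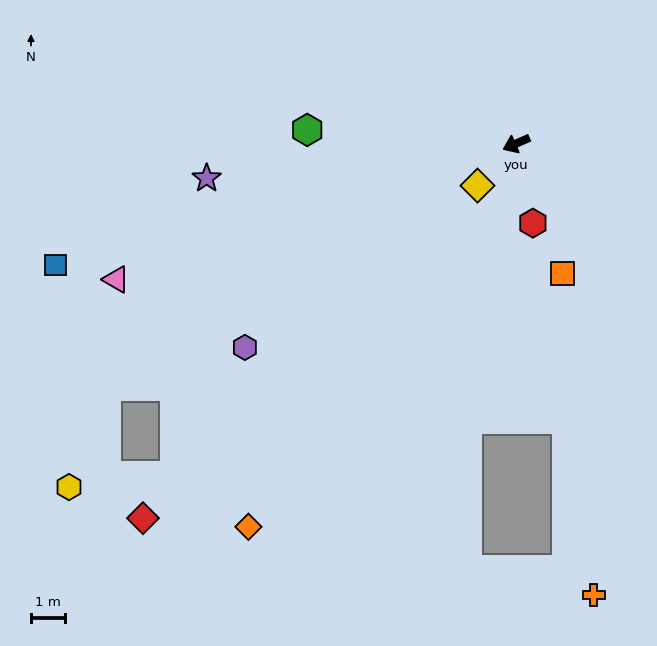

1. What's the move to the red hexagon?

turn left 78°, forward 2.4 m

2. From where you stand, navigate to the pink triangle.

turn right 5°, forward 12.5 m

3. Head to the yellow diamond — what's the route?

turn left 24°, forward 1.7 m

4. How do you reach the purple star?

turn right 17°, forward 9.2 m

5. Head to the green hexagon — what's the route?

turn right 28°, forward 6.2 m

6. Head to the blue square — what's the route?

turn right 9°, forward 14.1 m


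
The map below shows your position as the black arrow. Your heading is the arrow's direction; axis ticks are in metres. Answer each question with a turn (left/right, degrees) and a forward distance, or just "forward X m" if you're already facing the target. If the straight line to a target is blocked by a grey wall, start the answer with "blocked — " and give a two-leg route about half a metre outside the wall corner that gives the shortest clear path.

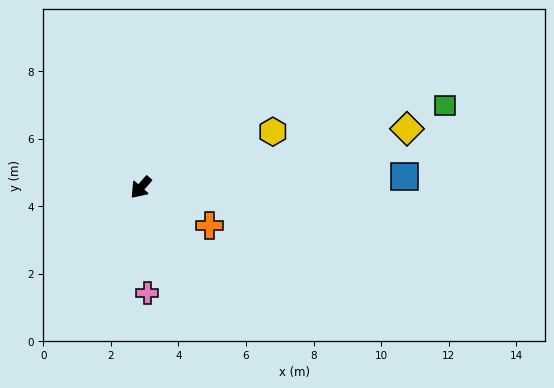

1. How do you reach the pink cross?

turn left 45°, forward 3.1 m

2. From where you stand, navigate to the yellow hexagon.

turn left 154°, forward 4.2 m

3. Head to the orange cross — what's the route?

turn left 102°, forward 2.3 m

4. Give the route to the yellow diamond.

turn left 144°, forward 8.1 m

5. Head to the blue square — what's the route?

turn left 134°, forward 7.8 m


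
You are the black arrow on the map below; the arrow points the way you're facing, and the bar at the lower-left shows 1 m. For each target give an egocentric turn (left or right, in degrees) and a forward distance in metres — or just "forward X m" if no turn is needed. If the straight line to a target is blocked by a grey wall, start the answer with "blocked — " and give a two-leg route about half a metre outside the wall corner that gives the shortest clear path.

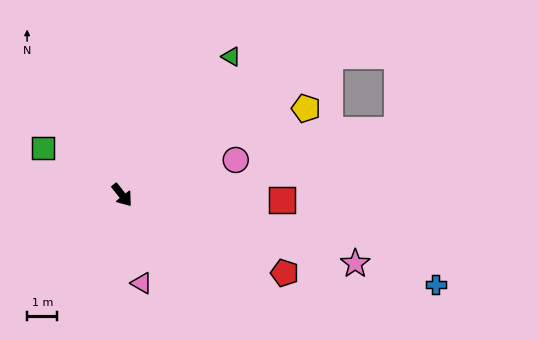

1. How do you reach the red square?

turn left 50°, forward 5.3 m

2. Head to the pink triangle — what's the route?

turn right 26°, forward 3.0 m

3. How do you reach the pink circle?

turn left 69°, forward 3.9 m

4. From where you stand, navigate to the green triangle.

turn left 103°, forward 5.8 m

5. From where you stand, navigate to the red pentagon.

turn left 26°, forward 6.0 m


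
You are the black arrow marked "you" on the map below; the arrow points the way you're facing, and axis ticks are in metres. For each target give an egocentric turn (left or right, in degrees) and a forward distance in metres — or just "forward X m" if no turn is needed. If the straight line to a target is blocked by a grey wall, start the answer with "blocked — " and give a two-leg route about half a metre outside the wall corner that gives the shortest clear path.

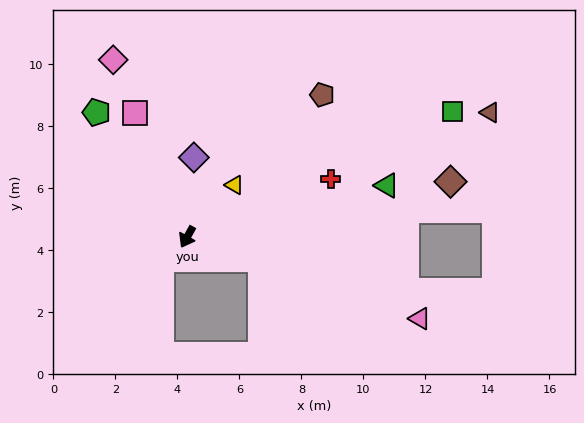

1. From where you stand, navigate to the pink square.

turn right 128°, forward 4.3 m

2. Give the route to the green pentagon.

turn right 115°, forward 5.0 m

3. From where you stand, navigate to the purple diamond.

turn right 156°, forward 2.6 m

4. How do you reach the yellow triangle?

turn left 167°, forward 2.3 m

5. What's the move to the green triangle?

turn left 134°, forward 6.7 m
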